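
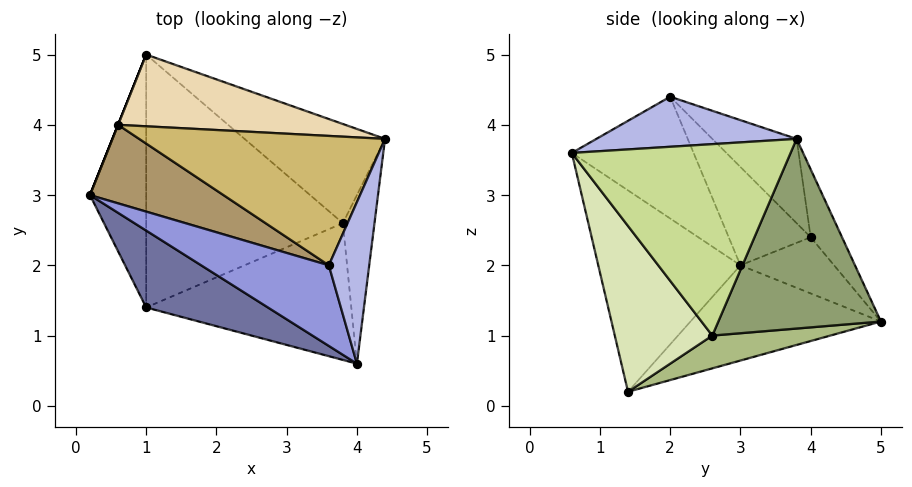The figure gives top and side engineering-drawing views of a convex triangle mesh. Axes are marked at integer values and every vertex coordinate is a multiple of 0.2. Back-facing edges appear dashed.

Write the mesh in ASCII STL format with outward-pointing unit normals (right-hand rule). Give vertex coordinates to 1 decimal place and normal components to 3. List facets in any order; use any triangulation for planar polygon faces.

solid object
 facet normal -0.602 -0.711 0.364
  outer loop
   vertex 1.0 1.4 0.2
   vertex 4.0 0.6 3.6
   vertex 0.2 3.0 2.0
  endloop
 endfacet
 facet normal -0.853 0.140 -0.503
  outer loop
   vertex 1.0 5.0 1.2
   vertex 1.0 1.4 0.2
   vertex 0.2 3.0 2.0
  endloop
 endfacet
 facet normal -0.589 -0.521 0.617
  outer loop
   vertex 3.6 2.0 4.4
   vertex 0.2 3.0 2.0
   vertex 4.0 0.6 3.6
  endloop
 endfacet
 facet normal 0.771 -0.135 0.622
  outer loop
   vertex 3.6 2.0 4.4
   vertex 4.0 0.6 3.6
   vertex 4.4 3.8 3.8
  endloop
 endfacet
 facet normal 0.572 0.702 -0.424
  outer loop
   vertex 3.8 2.6 1.0
   vertex 1.0 5.0 1.2
   vertex 4.4 3.8 3.8
  endloop
 endfacet
 facet normal 0.159 0.264 -0.951
  outer loop
   vertex 3.8 2.6 1.0
   vertex 1.0 1.4 0.2
   vertex 1.0 5.0 1.2
  endloop
 endfacet
 facet normal 0.980 -0.112 -0.162
  outer loop
   vertex 3.8 2.6 1.0
   vertex 4.4 3.8 3.8
   vertex 4.0 0.6 3.6
  endloop
 endfacet
 facet normal 0.456 -0.688 -0.564
  outer loop
   vertex 3.8 2.6 1.0
   vertex 4.0 0.6 3.6
   vertex 1.0 1.4 0.2
  endloop
 endfacet
 facet normal -0.591 -0.084 0.802
  outer loop
   vertex 0.6 4.0 2.4
   vertex 0.2 3.0 2.0
   vertex 3.6 2.0 4.4
  endloop
 endfacet
 facet normal -0.295 0.418 0.860
  outer loop
   vertex 0.6 4.0 2.4
   vertex 3.6 2.0 4.4
   vertex 4.4 3.8 3.8
  endloop
 endfacet
 facet normal -0.928 0.371 0.000
  outer loop
   vertex 0.6 4.0 2.4
   vertex 1.0 5.0 1.2
   vertex 0.2 3.0 2.0
  endloop
 endfacet
 facet normal -0.178 0.784 0.594
  outer loop
   vertex 0.6 4.0 2.4
   vertex 4.4 3.8 3.8
   vertex 1.0 5.0 1.2
  endloop
 endfacet
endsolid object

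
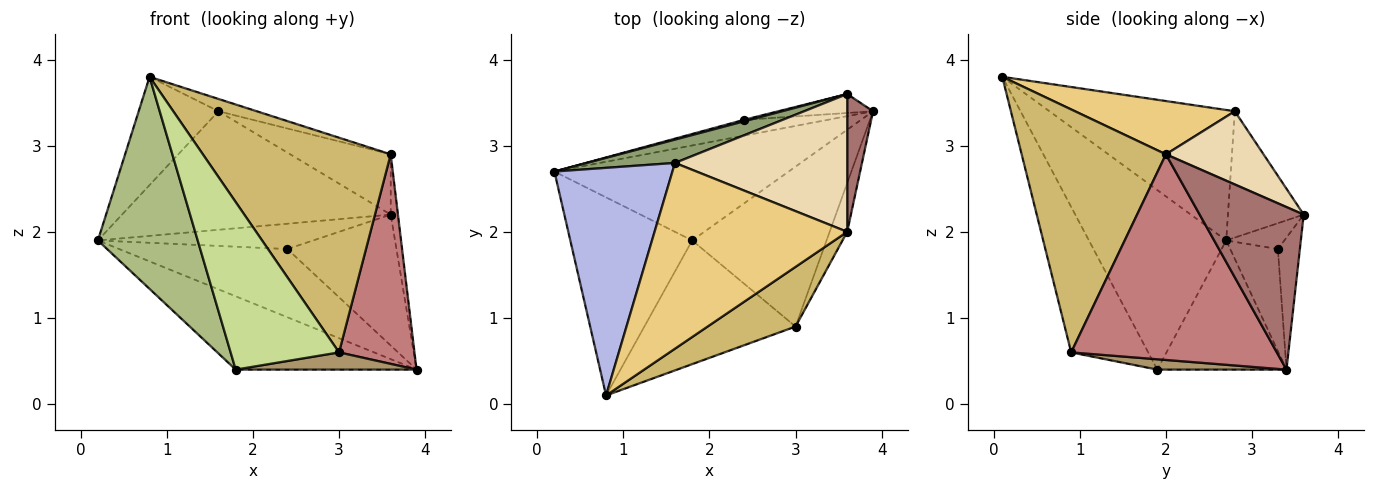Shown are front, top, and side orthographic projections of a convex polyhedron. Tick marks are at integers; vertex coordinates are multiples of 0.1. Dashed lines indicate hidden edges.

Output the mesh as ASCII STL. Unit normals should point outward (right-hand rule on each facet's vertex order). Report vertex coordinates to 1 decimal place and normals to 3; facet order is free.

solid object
 facet normal -0.266 0.939 -0.218
  outer loop
   vertex 2.4 3.3 1.8
   vertex 3.9 3.4 0.4
   vertex 0.2 2.7 1.9
  endloop
 endfacet
 facet normal -0.260 0.964 0.058
  outer loop
   vertex 2.4 3.3 1.8
   vertex 0.2 2.7 1.9
   vertex 3.6 3.6 2.2
  endloop
 endfacet
 facet normal -0.196 0.971 -0.140
  outer loop
   vertex 2.4 3.3 1.8
   vertex 3.6 3.6 2.2
   vertex 3.9 3.4 0.4
  endloop
 endfacet
 facet normal -0.706 0.304 0.639
  outer loop
   vertex 1.6 2.8 3.4
   vertex 0.2 2.7 1.9
   vertex 0.8 0.1 3.8
  endloop
 endfacet
 facet normal -0.267 0.946 0.186
  outer loop
   vertex 1.6 2.8 3.4
   vertex 3.6 3.6 2.2
   vertex 0.2 2.7 1.9
  endloop
 endfacet
 facet normal -0.709 -0.515 -0.481
  outer loop
   vertex 1.8 1.9 0.4
   vertex 0.8 0.1 3.8
   vertex 0.2 2.7 1.9
  endloop
 endfacet
 facet normal -0.496 -0.698 -0.516
  outer loop
   vertex 1.8 1.9 0.4
   vertex 3.0 0.9 0.6
   vertex 0.8 0.1 3.8
  endloop
 endfacet
 facet normal -0.400 0.560 -0.725
  outer loop
   vertex 1.8 1.9 0.4
   vertex 0.2 2.7 1.9
   vertex 3.9 3.4 0.4
  endloop
 endfacet
 facet normal 0.076 -0.107 -0.991
  outer loop
   vertex 1.8 1.9 0.4
   vertex 3.9 3.4 0.4
   vertex 3.0 0.9 0.6
  endloop
 endfacet
 facet normal 0.595 -0.775 0.215
  outer loop
   vertex 3.6 2.0 2.9
   vertex 0.8 0.1 3.8
   vertex 3.0 0.9 0.6
  endloop
 endfacet
 facet normal 0.266 0.064 0.962
  outer loop
   vertex 3.6 2.0 2.9
   vertex 1.6 2.8 3.4
   vertex 0.8 0.1 3.8
  endloop
 endfacet
 facet normal 0.363 0.374 0.854
  outer loop
   vertex 3.6 2.0 2.9
   vertex 3.6 3.6 2.2
   vertex 1.6 2.8 3.4
  endloop
 endfacet
 facet normal 0.985 0.069 0.157
  outer loop
   vertex 3.6 2.0 2.9
   vertex 3.9 3.4 0.4
   vertex 3.6 3.6 2.2
  endloop
 endfacet
 facet normal 0.936 -0.343 -0.080
  outer loop
   vertex 3.6 2.0 2.9
   vertex 3.0 0.9 0.6
   vertex 3.9 3.4 0.4
  endloop
 endfacet
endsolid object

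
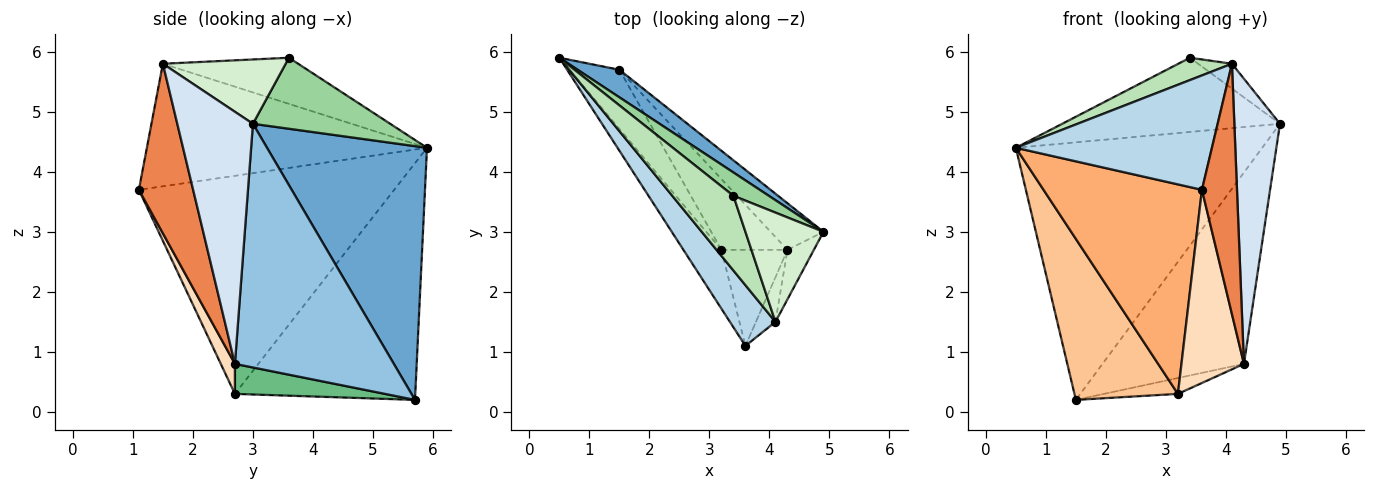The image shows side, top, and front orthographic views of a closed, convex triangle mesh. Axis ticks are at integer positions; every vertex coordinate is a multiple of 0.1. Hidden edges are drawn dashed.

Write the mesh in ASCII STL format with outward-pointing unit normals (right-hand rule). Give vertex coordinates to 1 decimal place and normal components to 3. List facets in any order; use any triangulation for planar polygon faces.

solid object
 facet normal 0.542 0.835 0.089
  outer loop
   vertex 1.5 5.7 0.2
   vertex 0.5 5.9 4.4
   vertex 4.9 3.0 4.8
  endloop
 endfacet
 facet normal 0.737 0.656 -0.160
  outer loop
   vertex 4.3 2.7 0.8
   vertex 1.5 5.7 0.2
   vertex 4.9 3.0 4.8
  endloop
 endfacet
 facet normal -0.784 -0.549 0.291
  outer loop
   vertex 4.1 1.5 5.8
   vertex 0.5 5.9 4.4
   vertex 3.6 1.1 3.7
  endloop
 endfacet
 facet normal 0.853 -0.514 -0.089
  outer loop
   vertex 4.1 1.5 5.8
   vertex 4.3 2.7 0.8
   vertex 4.9 3.0 4.8
  endloop
 endfacet
 facet normal 0.836 -0.540 -0.096
  outer loop
   vertex 4.1 1.5 5.8
   vertex 3.6 1.1 3.7
   vertex 4.3 2.7 0.8
  endloop
 endfacet
 facet normal -0.841 -0.522 -0.147
  outer loop
   vertex 3.2 2.7 0.3
   vertex 3.6 1.1 3.7
   vertex 0.5 5.9 4.4
  endloop
 endfacet
 facet normal -0.853 -0.490 -0.180
  outer loop
   vertex 3.2 2.7 0.3
   vertex 0.5 5.9 4.4
   vertex 1.5 5.7 0.2
  endloop
 endfacet
 facet normal 0.198 -0.878 -0.436
  outer loop
   vertex 3.2 2.7 0.3
   vertex 4.3 2.7 0.8
   vertex 3.6 1.1 3.7
  endloop
 endfacet
 facet normal 0.405 0.200 -0.892
  outer loop
   vertex 3.2 2.7 0.3
   vertex 1.5 5.7 0.2
   vertex 4.3 2.7 0.8
  endloop
 endfacet
 facet normal 0.515 0.817 0.257
  outer loop
   vertex 3.4 3.6 5.9
   vertex 4.9 3.0 4.8
   vertex 0.5 5.9 4.4
  endloop
 endfacet
 facet normal -0.586 -0.232 0.776
  outer loop
   vertex 3.4 3.6 5.9
   vertex 0.5 5.9 4.4
   vertex 4.1 1.5 5.8
  endloop
 endfacet
 facet normal 0.626 0.173 0.760
  outer loop
   vertex 3.4 3.6 5.9
   vertex 4.1 1.5 5.8
   vertex 4.9 3.0 4.8
  endloop
 endfacet
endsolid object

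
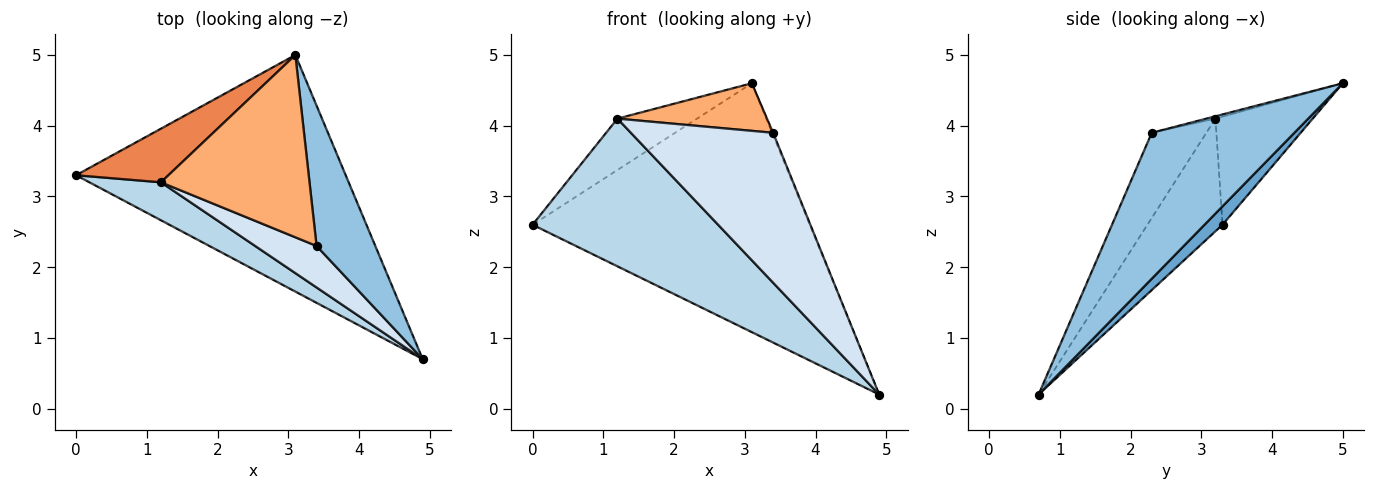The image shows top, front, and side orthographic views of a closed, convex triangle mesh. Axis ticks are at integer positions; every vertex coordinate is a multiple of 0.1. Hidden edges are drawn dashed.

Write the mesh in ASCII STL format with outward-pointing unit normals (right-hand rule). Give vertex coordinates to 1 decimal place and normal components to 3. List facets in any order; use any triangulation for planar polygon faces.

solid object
 facet normal 0.047 0.724 -0.688
  outer loop
   vertex 3.1 5.0 4.6
   vertex 4.9 0.7 0.2
   vertex 0.0 3.3 2.6
  endloop
 endfacet
 facet normal 0.928 0.006 0.373
  outer loop
   vertex 3.4 2.3 3.9
   vertex 4.9 0.7 0.2
   vertex 3.1 5.0 4.6
  endloop
 endfacet
 facet normal -0.365 -0.902 0.232
  outer loop
   vertex 1.2 3.2 4.1
   vertex 0.0 3.3 2.6
   vertex 4.9 0.7 0.2
  endloop
 endfacet
 facet normal -0.347 -0.904 0.250
  outer loop
   vertex 1.2 3.2 4.1
   vertex 4.9 0.7 0.2
   vertex 3.4 2.3 3.9
  endloop
 endfacet
 facet normal -0.646 0.528 0.552
  outer loop
   vertex 1.2 3.2 4.1
   vertex 3.1 5.0 4.6
   vertex 0.0 3.3 2.6
  endloop
 endfacet
 facet normal -0.015 -0.253 0.967
  outer loop
   vertex 1.2 3.2 4.1
   vertex 3.4 2.3 3.9
   vertex 3.1 5.0 4.6
  endloop
 endfacet
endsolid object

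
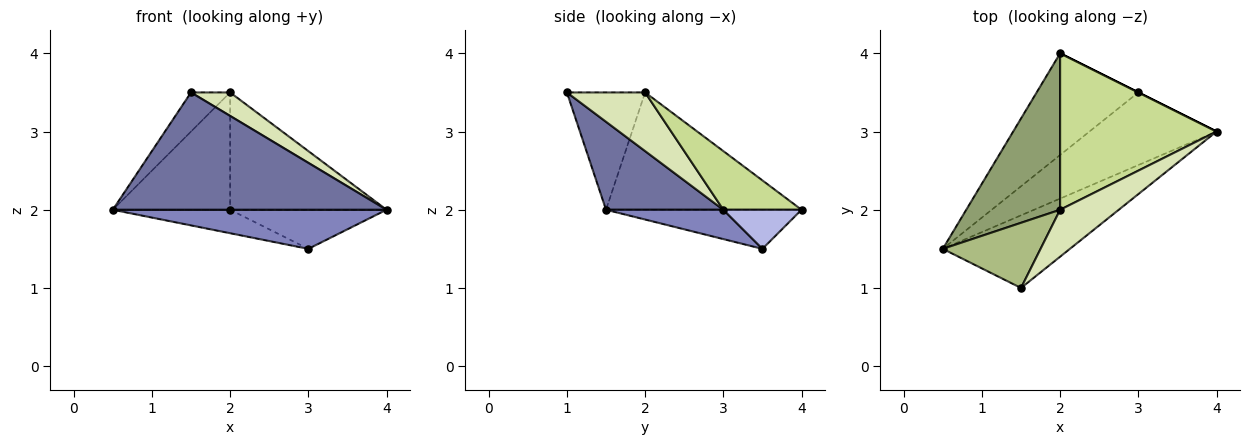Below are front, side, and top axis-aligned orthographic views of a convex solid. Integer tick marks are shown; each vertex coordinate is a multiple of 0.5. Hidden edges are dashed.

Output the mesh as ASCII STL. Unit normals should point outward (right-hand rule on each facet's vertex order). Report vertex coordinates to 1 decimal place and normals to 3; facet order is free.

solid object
 facet normal 0.342 -0.799 -0.495
  outer loop
   vertex 1.5 1.0 3.5
   vertex 0.5 1.5 2.0
   vertex 4.0 3.0 2.0
  endloop
 endfacet
 facet normal 0.199 -0.465 -0.863
  outer loop
   vertex 3.0 3.5 1.5
   vertex 4.0 3.0 2.0
   vertex 0.5 1.5 2.0
  endloop
 endfacet
 facet normal -0.351 0.211 -0.912
  outer loop
   vertex 3.0 3.5 1.5
   vertex 0.5 1.5 2.0
   vertex 2.0 4.0 2.0
  endloop
 endfacet
 facet normal 0.447 0.894 0.000
  outer loop
   vertex 3.0 3.5 1.5
   vertex 2.0 4.0 2.0
   vertex 4.0 3.0 2.0
  endloop
 endfacet
 facet normal -0.707 0.424 0.566
  outer loop
   vertex 2.0 2.0 3.5
   vertex 2.0 4.0 2.0
   vertex 0.5 1.5 2.0
  endloop
 endfacet
 facet normal -0.717 0.359 0.598
  outer loop
   vertex 2.0 2.0 3.5
   vertex 0.5 1.5 2.0
   vertex 1.5 1.0 3.5
  endloop
 endfacet
 facet normal 0.287 0.575 0.766
  outer loop
   vertex 2.0 2.0 3.5
   vertex 4.0 3.0 2.0
   vertex 2.0 4.0 2.0
  endloop
 endfacet
 facet normal 0.667 -0.333 0.667
  outer loop
   vertex 2.0 2.0 3.5
   vertex 1.5 1.0 3.5
   vertex 4.0 3.0 2.0
  endloop
 endfacet
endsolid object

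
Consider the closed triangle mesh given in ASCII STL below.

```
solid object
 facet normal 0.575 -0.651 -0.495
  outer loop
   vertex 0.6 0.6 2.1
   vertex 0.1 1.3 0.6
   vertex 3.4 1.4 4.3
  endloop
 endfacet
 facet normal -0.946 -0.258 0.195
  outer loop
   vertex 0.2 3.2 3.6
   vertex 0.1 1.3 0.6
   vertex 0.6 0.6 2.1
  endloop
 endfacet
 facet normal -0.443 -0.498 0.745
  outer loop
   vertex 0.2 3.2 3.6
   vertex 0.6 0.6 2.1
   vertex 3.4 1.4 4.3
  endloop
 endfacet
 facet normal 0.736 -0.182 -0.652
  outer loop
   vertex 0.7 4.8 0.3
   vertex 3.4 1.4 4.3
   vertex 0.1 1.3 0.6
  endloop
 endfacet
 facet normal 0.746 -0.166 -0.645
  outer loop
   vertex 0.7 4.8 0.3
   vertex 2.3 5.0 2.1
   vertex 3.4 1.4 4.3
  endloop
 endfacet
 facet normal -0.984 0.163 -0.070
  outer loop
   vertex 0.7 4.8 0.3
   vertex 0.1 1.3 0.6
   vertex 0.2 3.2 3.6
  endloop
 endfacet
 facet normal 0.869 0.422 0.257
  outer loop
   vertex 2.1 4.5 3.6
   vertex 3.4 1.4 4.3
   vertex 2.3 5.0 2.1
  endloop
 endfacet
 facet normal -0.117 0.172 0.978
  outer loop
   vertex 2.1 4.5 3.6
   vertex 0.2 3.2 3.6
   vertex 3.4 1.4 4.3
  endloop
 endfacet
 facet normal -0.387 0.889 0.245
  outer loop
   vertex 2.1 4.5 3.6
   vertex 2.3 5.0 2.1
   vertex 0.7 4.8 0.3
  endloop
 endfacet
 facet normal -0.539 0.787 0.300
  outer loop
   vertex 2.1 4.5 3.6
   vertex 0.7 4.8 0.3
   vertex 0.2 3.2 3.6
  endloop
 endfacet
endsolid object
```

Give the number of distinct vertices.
7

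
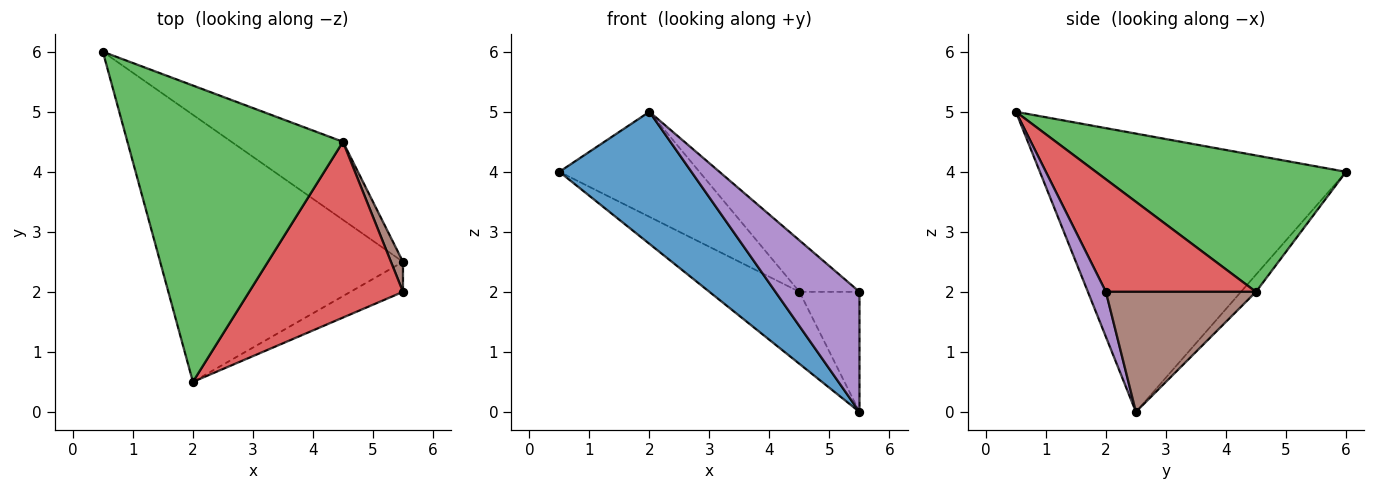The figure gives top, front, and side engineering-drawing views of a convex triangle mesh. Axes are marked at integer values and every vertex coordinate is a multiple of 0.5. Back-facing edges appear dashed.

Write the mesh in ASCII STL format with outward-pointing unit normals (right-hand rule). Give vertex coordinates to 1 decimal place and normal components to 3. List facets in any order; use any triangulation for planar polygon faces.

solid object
 facet normal -0.717 -0.309 -0.625
  outer loop
   vertex 2.0 0.5 5.0
   vertex 0.5 6.0 4.0
   vertex 5.5 2.5 0.0
  endloop
 endfacet
 facet normal -0.112 0.674 -0.730
  outer loop
   vertex 4.5 4.5 2.0
   vertex 5.5 2.5 0.0
   vertex 0.5 6.0 4.0
  endloop
 endfacet
 facet normal 0.512 0.287 0.809
  outer loop
   vertex 4.5 4.5 2.0
   vertex 0.5 6.0 4.0
   vertex 2.0 0.5 5.0
  endloop
 endfacet
 facet normal 0.575 0.230 0.785
  outer loop
   vertex 5.5 2.0 2.0
   vertex 4.5 4.5 2.0
   vertex 2.0 0.5 5.0
  endloop
 endfacet
 facet normal 0.204 -0.950 -0.237
  outer loop
   vertex 5.5 2.0 2.0
   vertex 2.0 0.5 5.0
   vertex 5.5 2.5 0.0
  endloop
 endfacet
 facet normal 0.925 0.370 0.092
  outer loop
   vertex 5.5 2.0 2.0
   vertex 5.5 2.5 0.0
   vertex 4.5 4.5 2.0
  endloop
 endfacet
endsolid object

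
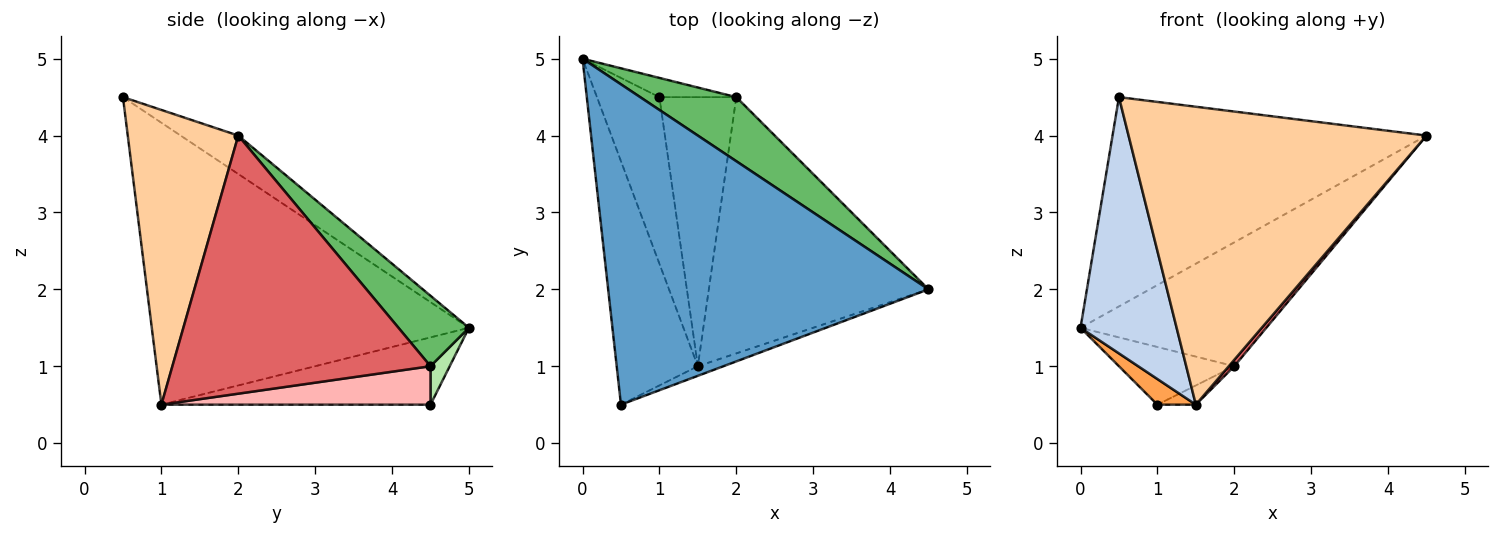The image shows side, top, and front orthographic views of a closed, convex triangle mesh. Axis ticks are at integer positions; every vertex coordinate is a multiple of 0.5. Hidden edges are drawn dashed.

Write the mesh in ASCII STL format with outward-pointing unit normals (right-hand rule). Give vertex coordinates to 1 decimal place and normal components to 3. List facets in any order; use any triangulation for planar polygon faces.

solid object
 facet normal -0.100 0.544 0.833
  outer loop
   vertex 0.5 0.5 4.5
   vertex 4.5 2.0 4.0
   vertex 0.0 5.0 1.5
  endloop
 endfacet
 facet normal -0.923 -0.280 -0.266
  outer loop
   vertex 1.5 1.0 0.5
   vertex 0.5 0.5 4.5
   vertex 0.0 5.0 1.5
  endloop
 endfacet
 facet normal -0.729 -0.104 -0.677
  outer loop
   vertex 1.5 1.0 0.5
   vertex 0.0 5.0 1.5
   vertex 1.0 4.5 0.5
  endloop
 endfacet
 facet normal 0.348 -0.937 -0.030
  outer loop
   vertex 1.5 1.0 0.5
   vertex 4.5 2.0 4.0
   vertex 0.5 0.5 4.5
  endloop
 endfacet
 facet normal 0.319 0.842 0.435
  outer loop
   vertex 2.0 4.5 1.0
   vertex 0.0 5.0 1.5
   vertex 4.5 2.0 4.0
  endloop
 endfacet
 facet normal 0.156 0.937 -0.312
  outer loop
   vertex 2.0 4.5 1.0
   vertex 1.0 4.5 0.5
   vertex 0.0 5.0 1.5
  endloop
 endfacet
 facet normal 0.761 -0.016 -0.648
  outer loop
   vertex 2.0 4.5 1.0
   vertex 4.5 2.0 4.0
   vertex 1.5 1.0 0.5
  endloop
 endfacet
 facet normal 0.446 0.064 -0.893
  outer loop
   vertex 2.0 4.5 1.0
   vertex 1.5 1.0 0.5
   vertex 1.0 4.5 0.5
  endloop
 endfacet
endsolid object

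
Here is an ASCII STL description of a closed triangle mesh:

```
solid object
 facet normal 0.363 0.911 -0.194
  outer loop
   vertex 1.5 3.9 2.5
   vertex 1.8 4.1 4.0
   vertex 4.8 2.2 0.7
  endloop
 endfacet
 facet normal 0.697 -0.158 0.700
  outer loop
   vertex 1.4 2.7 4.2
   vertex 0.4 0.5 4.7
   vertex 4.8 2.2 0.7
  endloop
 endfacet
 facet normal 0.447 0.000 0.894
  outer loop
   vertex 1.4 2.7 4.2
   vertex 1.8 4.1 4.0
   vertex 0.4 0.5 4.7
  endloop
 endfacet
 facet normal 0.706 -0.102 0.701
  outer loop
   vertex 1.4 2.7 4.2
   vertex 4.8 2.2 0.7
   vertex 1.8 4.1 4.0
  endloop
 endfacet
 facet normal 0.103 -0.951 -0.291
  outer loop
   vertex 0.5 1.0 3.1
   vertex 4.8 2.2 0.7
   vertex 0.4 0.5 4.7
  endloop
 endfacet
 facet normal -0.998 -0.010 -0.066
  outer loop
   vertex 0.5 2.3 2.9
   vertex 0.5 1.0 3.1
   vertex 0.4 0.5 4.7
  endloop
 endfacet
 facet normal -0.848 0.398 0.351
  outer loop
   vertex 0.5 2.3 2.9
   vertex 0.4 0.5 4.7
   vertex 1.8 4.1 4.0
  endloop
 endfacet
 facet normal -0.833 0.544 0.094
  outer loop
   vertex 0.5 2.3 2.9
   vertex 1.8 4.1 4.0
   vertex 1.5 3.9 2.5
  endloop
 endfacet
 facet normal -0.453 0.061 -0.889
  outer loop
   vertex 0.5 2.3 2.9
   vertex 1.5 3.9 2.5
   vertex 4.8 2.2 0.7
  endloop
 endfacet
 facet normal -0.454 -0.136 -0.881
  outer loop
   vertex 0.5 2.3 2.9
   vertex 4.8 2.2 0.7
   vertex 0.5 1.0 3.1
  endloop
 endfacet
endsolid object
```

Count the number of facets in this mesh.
10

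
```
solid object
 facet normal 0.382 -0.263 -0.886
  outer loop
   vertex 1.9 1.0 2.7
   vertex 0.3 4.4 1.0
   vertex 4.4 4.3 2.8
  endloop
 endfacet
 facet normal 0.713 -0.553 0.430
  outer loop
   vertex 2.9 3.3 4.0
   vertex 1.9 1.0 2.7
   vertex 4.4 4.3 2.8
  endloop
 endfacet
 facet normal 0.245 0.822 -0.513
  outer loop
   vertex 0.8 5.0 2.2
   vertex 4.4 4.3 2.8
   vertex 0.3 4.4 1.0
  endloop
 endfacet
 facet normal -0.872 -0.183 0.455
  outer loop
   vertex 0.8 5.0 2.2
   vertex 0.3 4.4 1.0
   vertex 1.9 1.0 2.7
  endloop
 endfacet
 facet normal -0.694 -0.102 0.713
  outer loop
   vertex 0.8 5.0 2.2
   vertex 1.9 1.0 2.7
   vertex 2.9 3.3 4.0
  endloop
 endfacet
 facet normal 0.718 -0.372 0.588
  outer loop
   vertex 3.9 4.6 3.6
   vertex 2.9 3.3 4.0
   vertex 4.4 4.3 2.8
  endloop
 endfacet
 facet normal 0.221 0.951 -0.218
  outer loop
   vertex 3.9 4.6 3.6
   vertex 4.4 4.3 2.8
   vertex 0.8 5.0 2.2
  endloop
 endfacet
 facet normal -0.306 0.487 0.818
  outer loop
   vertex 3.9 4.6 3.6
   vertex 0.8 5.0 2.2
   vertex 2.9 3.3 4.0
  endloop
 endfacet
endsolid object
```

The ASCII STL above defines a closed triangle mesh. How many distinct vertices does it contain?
6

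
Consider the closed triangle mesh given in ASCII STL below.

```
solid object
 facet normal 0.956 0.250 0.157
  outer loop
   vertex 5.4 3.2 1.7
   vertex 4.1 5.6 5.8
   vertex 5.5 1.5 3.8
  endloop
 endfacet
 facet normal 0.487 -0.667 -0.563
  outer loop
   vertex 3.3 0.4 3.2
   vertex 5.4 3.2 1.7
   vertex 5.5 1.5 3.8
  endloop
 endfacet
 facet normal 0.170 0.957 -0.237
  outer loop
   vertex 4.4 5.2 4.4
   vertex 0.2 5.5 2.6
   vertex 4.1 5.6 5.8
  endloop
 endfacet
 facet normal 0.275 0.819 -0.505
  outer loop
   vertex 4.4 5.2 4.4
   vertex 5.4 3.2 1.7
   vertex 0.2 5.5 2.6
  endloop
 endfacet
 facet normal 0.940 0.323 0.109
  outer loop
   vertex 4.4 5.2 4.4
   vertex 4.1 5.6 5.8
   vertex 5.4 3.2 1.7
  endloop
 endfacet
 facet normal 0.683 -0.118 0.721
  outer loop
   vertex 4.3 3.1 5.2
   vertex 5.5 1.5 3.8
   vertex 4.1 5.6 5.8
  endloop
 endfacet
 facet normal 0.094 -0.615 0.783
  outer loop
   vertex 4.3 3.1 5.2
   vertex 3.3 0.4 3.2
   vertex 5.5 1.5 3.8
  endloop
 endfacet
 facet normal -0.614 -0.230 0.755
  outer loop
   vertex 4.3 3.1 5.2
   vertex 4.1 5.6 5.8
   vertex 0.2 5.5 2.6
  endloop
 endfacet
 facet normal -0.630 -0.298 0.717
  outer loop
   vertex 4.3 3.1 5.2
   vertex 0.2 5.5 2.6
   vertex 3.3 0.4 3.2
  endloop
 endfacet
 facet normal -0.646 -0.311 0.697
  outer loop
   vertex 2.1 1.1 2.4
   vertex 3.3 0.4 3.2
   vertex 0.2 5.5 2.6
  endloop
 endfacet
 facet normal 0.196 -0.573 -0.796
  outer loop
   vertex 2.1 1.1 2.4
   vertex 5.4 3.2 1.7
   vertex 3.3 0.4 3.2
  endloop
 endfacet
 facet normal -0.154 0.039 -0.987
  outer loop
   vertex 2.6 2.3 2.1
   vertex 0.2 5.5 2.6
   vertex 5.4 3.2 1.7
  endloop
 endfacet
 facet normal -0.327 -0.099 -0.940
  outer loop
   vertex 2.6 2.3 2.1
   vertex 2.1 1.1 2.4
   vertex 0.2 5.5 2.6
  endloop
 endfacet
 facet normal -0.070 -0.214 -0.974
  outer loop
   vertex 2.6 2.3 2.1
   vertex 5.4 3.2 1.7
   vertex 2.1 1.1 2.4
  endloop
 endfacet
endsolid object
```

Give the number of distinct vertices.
9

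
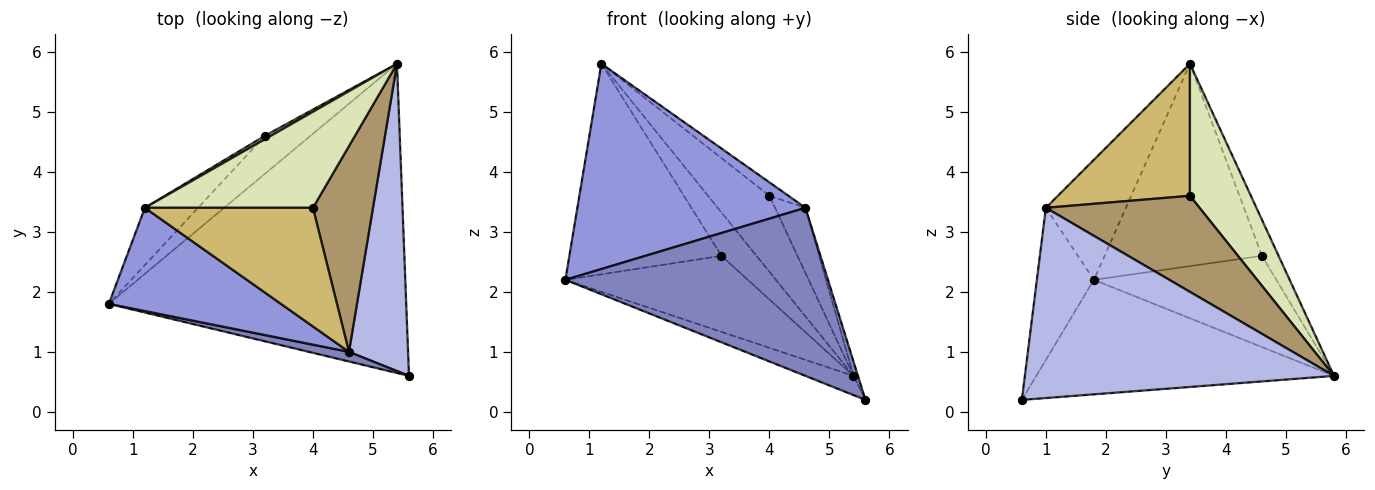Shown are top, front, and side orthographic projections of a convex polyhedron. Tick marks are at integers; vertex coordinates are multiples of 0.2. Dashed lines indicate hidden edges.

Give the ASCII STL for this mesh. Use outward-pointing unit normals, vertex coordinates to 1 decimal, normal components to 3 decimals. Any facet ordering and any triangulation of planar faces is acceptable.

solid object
 facet normal -0.359 0.058 -0.932
  outer loop
   vertex 5.4 5.8 0.6
   vertex 5.6 0.6 0.2
   vertex 0.6 1.8 2.2
  endloop
 endfacet
 facet normal -0.212 -0.976 0.056
  outer loop
   vertex 4.6 1.0 3.4
   vertex 0.6 1.8 2.2
   vertex 5.6 0.6 0.2
  endloop
 endfacet
 facet normal -0.299 -0.852 0.429
  outer loop
   vertex 4.6 1.0 3.4
   vertex 1.2 3.4 5.8
   vertex 0.6 1.8 2.2
  endloop
 endfacet
 facet normal 0.955 0.014 0.297
  outer loop
   vertex 4.6 1.0 3.4
   vertex 5.6 0.6 0.2
   vertex 5.4 5.8 0.6
  endloop
 endfacet
 facet normal -0.667 0.667 -0.333
  outer loop
   vertex 3.2 4.6 2.6
   vertex 5.4 5.8 0.6
   vertex 0.6 1.8 2.2
  endloop
 endfacet
 facet normal -0.707 0.683 -0.186
  outer loop
   vertex 3.2 4.6 2.6
   vertex 0.6 1.8 2.2
   vertex 1.2 3.4 5.8
  endloop
 endfacet
 facet normal -0.427 0.901 0.071
  outer loop
   vertex 3.2 4.6 2.6
   vertex 1.2 3.4 5.8
   vertex 5.4 5.8 0.6
  endloop
 endfacet
 facet normal 0.524 0.528 0.668
  outer loop
   vertex 4.0 3.4 3.6
   vertex 5.4 5.8 0.6
   vertex 1.2 3.4 5.8
  endloop
 endfacet
 facet normal 0.836 0.166 0.523
  outer loop
   vertex 4.0 3.4 3.6
   vertex 4.6 1.0 3.4
   vertex 5.4 5.8 0.6
  endloop
 endfacet
 facet normal 0.615 0.089 0.783
  outer loop
   vertex 4.0 3.4 3.6
   vertex 1.2 3.4 5.8
   vertex 4.6 1.0 3.4
  endloop
 endfacet
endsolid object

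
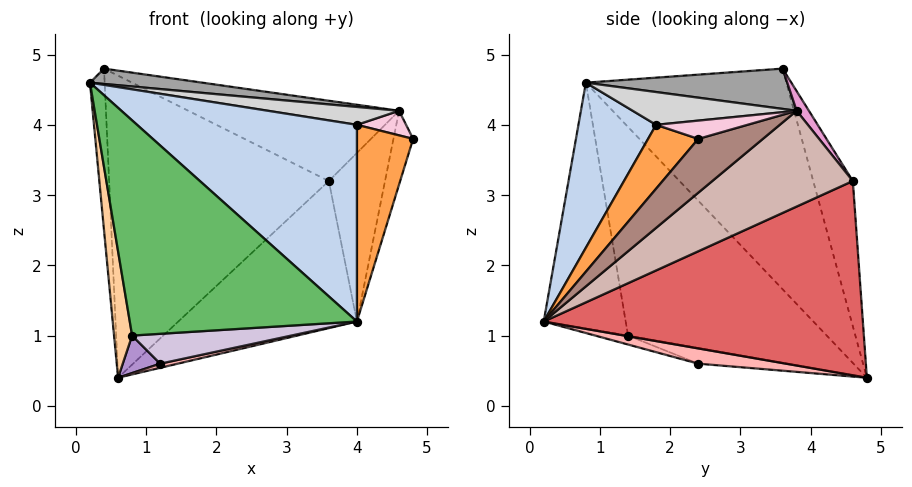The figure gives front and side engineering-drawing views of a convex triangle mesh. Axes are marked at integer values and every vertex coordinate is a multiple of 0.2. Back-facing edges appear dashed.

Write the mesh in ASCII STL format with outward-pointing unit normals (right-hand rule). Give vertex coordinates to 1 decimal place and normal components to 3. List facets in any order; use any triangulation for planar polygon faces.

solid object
 facet normal -0.997 0.073 -0.025
  outer loop
   vertex 0.4 3.6 4.8
   vertex 0.6 4.8 0.4
   vertex 0.2 0.8 4.6
  endloop
 endfacet
 facet normal 0.293 -0.830 0.474
  outer loop
   vertex 4.0 1.8 4.0
   vertex 0.2 0.8 4.6
   vertex 4.0 0.2 1.2
  endloop
 endfacet
 facet normal 0.613 -0.686 0.392
  outer loop
   vertex 4.0 1.8 4.0
   vertex 4.0 0.2 1.2
   vertex 4.8 2.4 3.8
  endloop
 endfacet
 facet normal -0.980 -0.089 -0.178
  outer loop
   vertex 0.8 1.4 1.0
   vertex 0.2 0.8 4.6
   vertex 0.6 4.8 0.4
  endloop
 endfacet
 facet normal -0.332 -0.920 -0.209
  outer loop
   vertex 0.8 1.4 1.0
   vertex 4.0 0.2 1.2
   vertex 0.2 0.8 4.6
  endloop
 endfacet
 facet normal -0.172 0.952 0.252
  outer loop
   vertex 3.6 4.6 3.2
   vertex 0.6 4.8 0.4
   vertex 0.4 3.6 4.8
  endloop
 endfacet
 facet normal 0.649 0.363 -0.669
  outer loop
   vertex 3.6 4.6 3.2
   vertex 4.0 0.2 1.2
   vertex 0.6 4.8 0.4
  endloop
 endfacet
 facet normal 0.182 -0.036 -0.983
  outer loop
   vertex 1.2 2.4 0.6
   vertex 0.6 4.8 0.4
   vertex 4.0 0.2 1.2
  endloop
 endfacet
 facet normal -0.431 -0.181 -0.884
  outer loop
   vertex 1.2 2.4 0.6
   vertex 0.8 1.4 1.0
   vertex 0.6 4.8 0.4
  endloop
 endfacet
 facet normal -0.071 -0.346 -0.936
  outer loop
   vertex 1.2 2.4 0.6
   vertex 4.0 0.2 1.2
   vertex 0.8 1.4 1.0
  endloop
 endfacet
 facet normal 0.842 0.256 -0.476
  outer loop
   vertex 4.6 3.8 4.2
   vertex 4.8 2.4 3.8
   vertex 4.0 0.2 1.2
  endloop
 endfacet
 facet normal 0.785 0.314 -0.534
  outer loop
   vertex 4.6 3.8 4.2
   vertex 4.0 0.2 1.2
   vertex 3.6 4.6 3.2
  endloop
 endfacet
 facet normal 0.047 0.802 0.595
  outer loop
   vertex 4.6 3.8 4.2
   vertex 3.6 4.6 3.2
   vertex 0.4 3.6 4.8
  endloop
 endfacet
 facet normal 0.379 -0.204 0.903
  outer loop
   vertex 4.6 3.8 4.2
   vertex 4.0 1.8 4.0
   vertex 4.8 2.4 3.8
  endloop
 endfacet
 facet normal 0.145 -0.081 0.986
  outer loop
   vertex 4.6 3.8 4.2
   vertex 0.4 3.6 4.8
   vertex 0.2 0.8 4.6
  endloop
 endfacet
 facet normal 0.194 -0.155 0.969
  outer loop
   vertex 4.6 3.8 4.2
   vertex 0.2 0.8 4.6
   vertex 4.0 1.8 4.0
  endloop
 endfacet
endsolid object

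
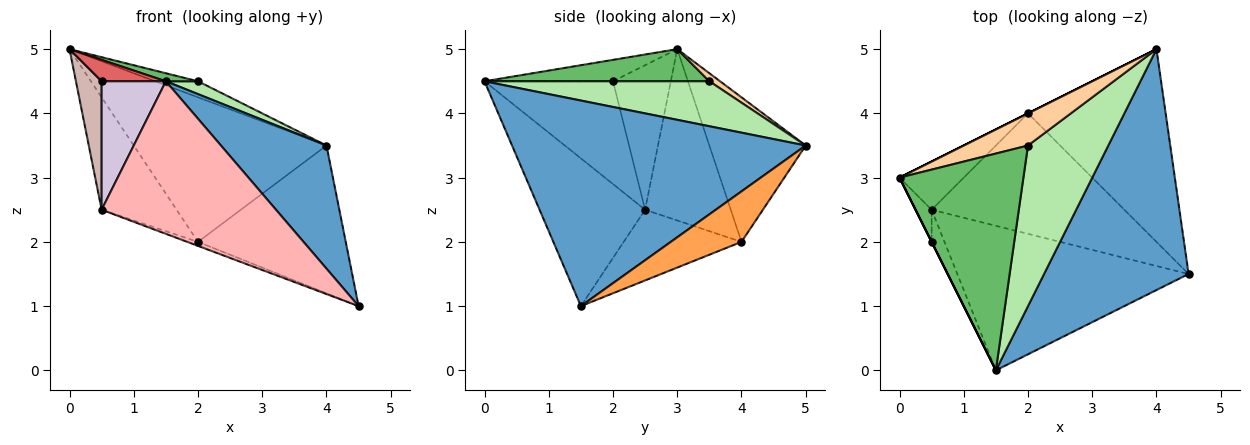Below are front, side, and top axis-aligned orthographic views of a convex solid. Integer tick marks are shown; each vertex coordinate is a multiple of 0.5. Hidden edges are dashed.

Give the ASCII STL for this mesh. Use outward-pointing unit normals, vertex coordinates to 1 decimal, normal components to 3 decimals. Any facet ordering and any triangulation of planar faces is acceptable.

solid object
 facet normal 0.785 -0.282 0.552
  outer loop
   vertex 1.5 0.0 4.5
   vertex 4.5 1.5 1.0
   vertex 4.0 5.0 3.5
  endloop
 endfacet
 facet normal -0.447 0.894 0.000
  outer loop
   vertex 2.0 4.0 2.0
   vertex 0.0 3.0 5.0
   vertex 4.0 5.0 3.5
  endloop
 endfacet
 facet normal 0.279 0.584 -0.762
  outer loop
   vertex 2.0 4.0 2.0
   vertex 4.0 5.0 3.5
   vertex 4.5 1.5 1.0
  endloop
 endfacet
 facet normal 0.111 0.444 0.889
  outer loop
   vertex 2.0 3.5 4.5
   vertex 4.0 5.0 3.5
   vertex 0.0 3.0 5.0
  endloop
 endfacet
 facet normal 0.251 -0.036 0.967
  outer loop
   vertex 2.0 3.5 4.5
   vertex 0.0 3.0 5.0
   vertex 1.5 0.0 4.5
  endloop
 endfacet
 facet normal 0.487 -0.070 0.870
  outer loop
   vertex 2.0 3.5 4.5
   vertex 1.5 0.0 4.5
   vertex 4.0 5.0 3.5
  endloop
 endfacet
 facet normal -0.894 -0.447 0.000
  outer loop
   vertex 0.5 2.0 4.5
   vertex 1.5 0.0 4.5
   vertex 0.0 3.0 5.0
  endloop
 endfacet
 facet normal -0.402 -0.665 -0.630
  outer loop
   vertex 0.5 2.5 2.5
   vertex 4.5 1.5 1.0
   vertex 1.5 0.0 4.5
  endloop
 endfacet
 facet normal -0.344 0.031 -0.938
  outer loop
   vertex 0.5 2.5 2.5
   vertex 2.0 4.0 2.0
   vertex 4.5 1.5 1.0
  endloop
 endfacet
 facet normal -0.889 -0.444 -0.111
  outer loop
   vertex 0.5 2.5 2.5
   vertex 1.5 0.0 4.5
   vertex 0.5 2.0 4.5
  endloop
 endfacet
 facet normal -0.724 0.634 -0.272
  outer loop
   vertex 0.5 2.5 2.5
   vertex 0.0 3.0 5.0
   vertex 2.0 4.0 2.0
  endloop
 endfacet
 facet normal -0.909 -0.404 -0.101
  outer loop
   vertex 0.5 2.5 2.5
   vertex 0.5 2.0 4.5
   vertex 0.0 3.0 5.0
  endloop
 endfacet
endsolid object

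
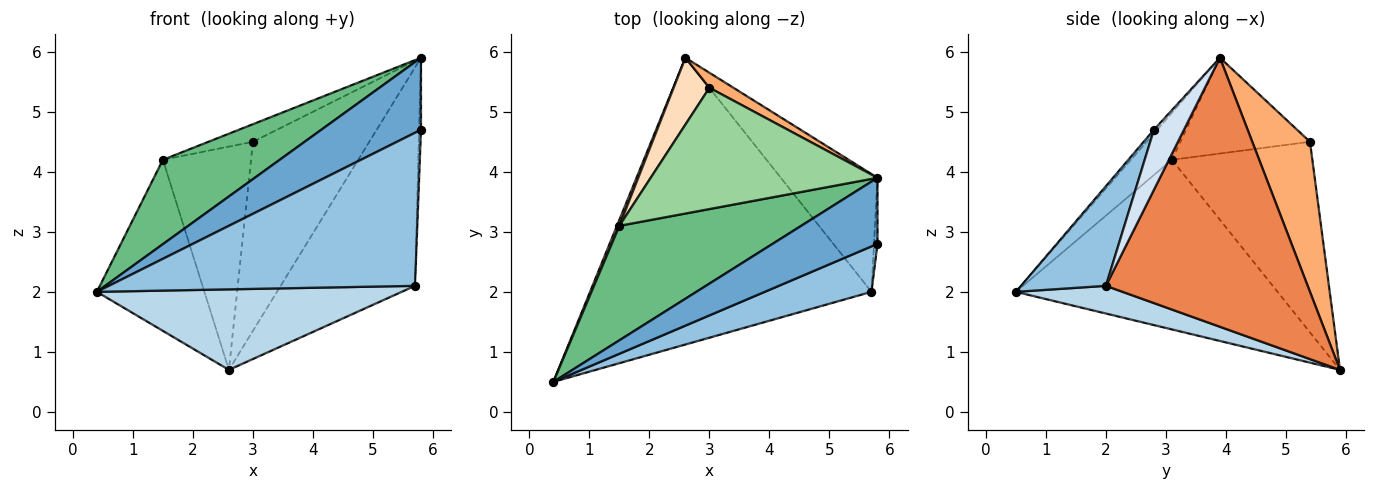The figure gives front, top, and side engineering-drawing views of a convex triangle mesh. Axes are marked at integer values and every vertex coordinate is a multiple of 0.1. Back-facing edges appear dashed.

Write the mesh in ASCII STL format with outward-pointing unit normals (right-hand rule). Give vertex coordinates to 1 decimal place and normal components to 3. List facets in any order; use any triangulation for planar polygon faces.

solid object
 facet normal -0.024 -0.737 0.676
  outer loop
   vertex 5.8 3.9 5.9
   vertex 0.4 0.5 2.0
   vertex 5.8 2.8 4.7
  endloop
 endfacet
 facet normal 0.257 -0.926 0.275
  outer loop
   vertex 5.7 2.0 2.1
   vertex 5.8 2.8 4.7
   vertex 0.4 0.5 2.0
  endloop
 endfacet
 facet normal 0.094 -0.269 -0.958
  outer loop
   vertex 5.7 2.0 2.1
   vertex 0.4 0.5 2.0
   vertex 2.6 5.9 0.7
  endloop
 endfacet
 facet normal 0.996 0.063 -0.058
  outer loop
   vertex 5.7 2.0 2.1
   vertex 5.8 3.9 5.9
   vertex 5.8 2.8 4.7
  endloop
 endfacet
 facet normal 0.797 0.531 -0.286
  outer loop
   vertex 5.7 2.0 2.1
   vertex 2.6 5.9 0.7
   vertex 5.8 3.9 5.9
  endloop
 endfacet
 facet normal 0.443 0.894 0.071
  outer loop
   vertex 3.0 5.4 4.5
   vertex 5.8 3.9 5.9
   vertex 2.6 5.9 0.7
  endloop
 endfacet
 facet normal -0.925 0.380 0.013
  outer loop
   vertex 1.5 3.1 4.2
   vertex 2.6 5.9 0.7
   vertex 0.4 0.5 2.0
  endloop
 endfacet
 facet normal -0.836 0.525 0.157
  outer loop
   vertex 1.5 3.1 4.2
   vertex 3.0 5.4 4.5
   vertex 2.6 5.9 0.7
  endloop
 endfacet
 facet normal -0.204 -0.581 0.788
  outer loop
   vertex 1.5 3.1 4.2
   vertex 0.4 0.5 2.0
   vertex 5.8 3.9 5.9
  endloop
 endfacet
 facet normal -0.386 0.132 0.913
  outer loop
   vertex 1.5 3.1 4.2
   vertex 5.8 3.9 5.9
   vertex 3.0 5.4 4.5
  endloop
 endfacet
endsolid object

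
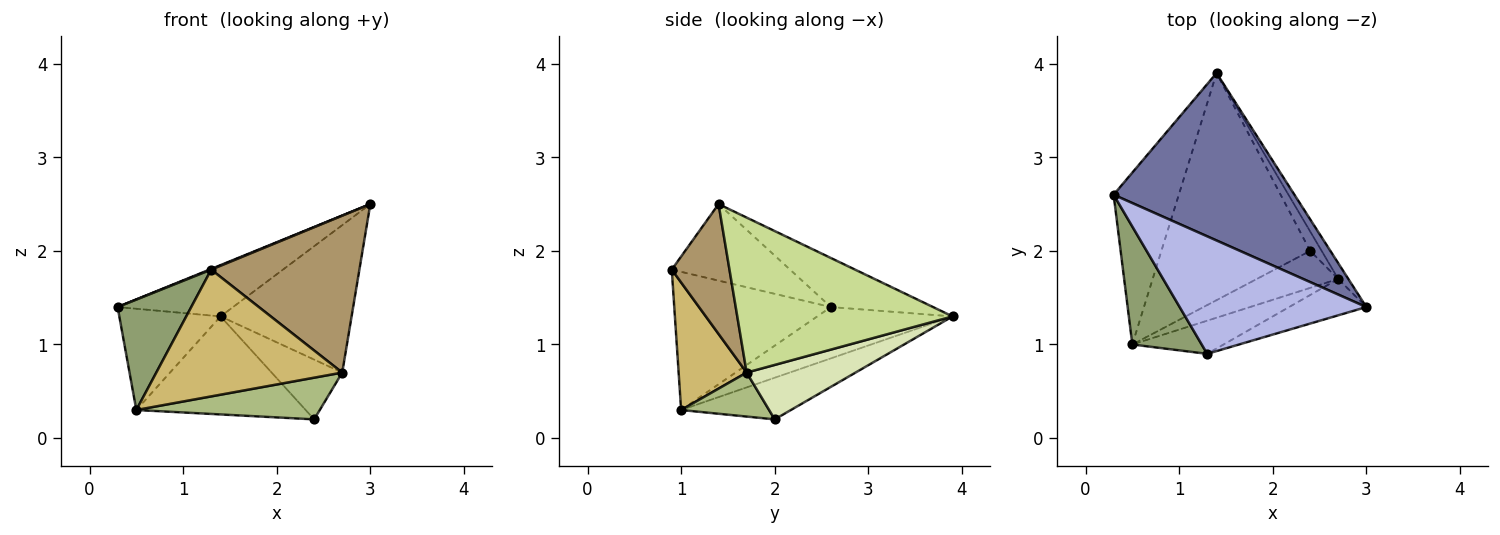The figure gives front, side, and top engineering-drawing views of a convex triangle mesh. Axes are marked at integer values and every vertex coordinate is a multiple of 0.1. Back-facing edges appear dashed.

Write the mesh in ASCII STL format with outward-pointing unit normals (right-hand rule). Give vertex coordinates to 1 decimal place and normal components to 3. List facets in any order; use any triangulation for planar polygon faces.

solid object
 facet normal -0.251 0.284 0.926
  outer loop
   vertex 1.4 3.9 1.3
   vertex 0.3 2.6 1.4
   vertex 3.0 1.4 2.5
  endloop
 endfacet
 facet normal -0.561 0.420 -0.713
  outer loop
   vertex 0.5 1.0 0.3
   vertex 0.3 2.6 1.4
   vertex 1.4 3.9 1.3
  endloop
 endfacet
 facet normal -0.249 0.384 -0.889
  outer loop
   vertex 0.5 1.0 0.3
   vertex 1.4 3.9 1.3
   vertex 2.4 2.0 0.2
  endloop
 endfacet
 facet normal -0.379 -0.005 0.925
  outer loop
   vertex 1.3 0.9 1.8
   vertex 3.0 1.4 2.5
   vertex 0.3 2.6 1.4
  endloop
 endfacet
 facet normal -0.824 -0.387 0.414
  outer loop
   vertex 1.3 0.9 1.8
   vertex 0.3 2.6 1.4
   vertex 0.5 1.0 0.3
  endloop
 endfacet
 facet normal 0.338 -0.704 -0.625
  outer loop
   vertex 2.7 1.7 0.7
   vertex 0.5 1.0 0.3
   vertex 2.4 2.0 0.2
  endloop
 endfacet
 facet normal 0.853 0.519 -0.056
  outer loop
   vertex 2.7 1.7 0.7
   vertex 1.4 3.9 1.3
   vertex 3.0 1.4 2.5
  endloop
 endfacet
 facet normal 0.826 0.536 -0.174
  outer loop
   vertex 2.7 1.7 0.7
   vertex 2.4 2.0 0.2
   vertex 1.4 3.9 1.3
  endloop
 endfacet
 facet normal 0.355 -0.911 -0.211
  outer loop
   vertex 2.7 1.7 0.7
   vertex 3.0 1.4 2.5
   vertex 1.3 0.9 1.8
  endloop
 endfacet
 facet normal 0.334 -0.912 -0.239
  outer loop
   vertex 2.7 1.7 0.7
   vertex 1.3 0.9 1.8
   vertex 0.5 1.0 0.3
  endloop
 endfacet
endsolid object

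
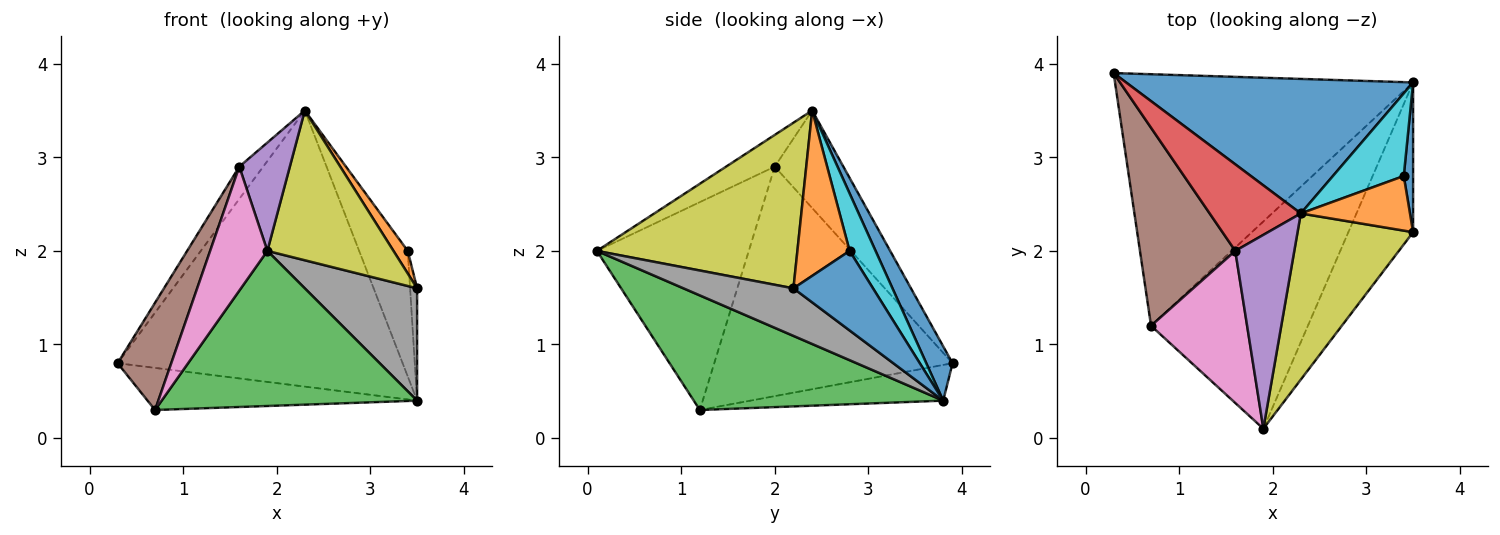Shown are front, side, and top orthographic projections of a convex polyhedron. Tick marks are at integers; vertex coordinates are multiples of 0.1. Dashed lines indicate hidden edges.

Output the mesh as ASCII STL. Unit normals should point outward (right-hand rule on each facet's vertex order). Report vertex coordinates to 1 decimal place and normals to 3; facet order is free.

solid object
 facet normal 0.083 0.896 0.437
  outer loop
   vertex 2.3 2.4 3.5
   vertex 3.5 3.8 0.4
   vertex 0.3 3.9 0.8
  endloop
 endfacet
 facet normal -0.117 0.164 -0.979
  outer loop
   vertex 0.7 1.2 0.3
   vertex 0.3 3.9 0.8
   vertex 3.5 3.8 0.4
  endloop
 endfacet
 facet normal 0.505 -0.517 -0.691
  outer loop
   vertex 0.7 1.2 0.3
   vertex 3.5 3.8 0.4
   vertex 1.9 0.1 2.0
  endloop
 endfacet
 facet normal -0.708 0.247 0.662
  outer loop
   vertex 1.6 2.0 2.9
   vertex 2.3 2.4 3.5
   vertex 0.3 3.9 0.8
  endloop
 endfacet
 facet normal -0.425 -0.441 0.790
  outer loop
   vertex 1.6 2.0 2.9
   vertex 1.9 0.1 2.0
   vertex 2.3 2.4 3.5
  endloop
 endfacet
 facet normal -0.904 -0.204 0.376
  outer loop
   vertex 1.6 2.0 2.9
   vertex 0.3 3.9 0.8
   vertex 0.7 1.2 0.3
  endloop
 endfacet
 facet normal -0.859 -0.324 0.397
  outer loop
   vertex 1.6 2.0 2.9
   vertex 0.7 1.2 0.3
   vertex 1.9 0.1 2.0
  endloop
 endfacet
 facet normal 0.507 -0.517 -0.690
  outer loop
   vertex 3.5 2.2 1.6
   vertex 1.9 0.1 2.0
   vertex 3.5 3.8 0.4
  endloop
 endfacet
 facet normal 0.729 -0.458 0.509
  outer loop
   vertex 3.5 2.2 1.6
   vertex 2.3 2.4 3.5
   vertex 1.9 0.1 2.0
  endloop
 endfacet
 facet normal 0.407 0.763 0.502
  outer loop
   vertex 3.4 2.8 2.0
   vertex 3.5 3.8 0.4
   vertex 2.3 2.4 3.5
  endloop
 endfacet
 facet normal 0.989 0.087 0.116
  outer loop
   vertex 3.4 2.8 2.0
   vertex 3.5 2.2 1.6
   vertex 3.5 3.8 0.4
  endloop
 endfacet
 facet normal 0.814 -0.223 0.537
  outer loop
   vertex 3.4 2.8 2.0
   vertex 2.3 2.4 3.5
   vertex 3.5 2.2 1.6
  endloop
 endfacet
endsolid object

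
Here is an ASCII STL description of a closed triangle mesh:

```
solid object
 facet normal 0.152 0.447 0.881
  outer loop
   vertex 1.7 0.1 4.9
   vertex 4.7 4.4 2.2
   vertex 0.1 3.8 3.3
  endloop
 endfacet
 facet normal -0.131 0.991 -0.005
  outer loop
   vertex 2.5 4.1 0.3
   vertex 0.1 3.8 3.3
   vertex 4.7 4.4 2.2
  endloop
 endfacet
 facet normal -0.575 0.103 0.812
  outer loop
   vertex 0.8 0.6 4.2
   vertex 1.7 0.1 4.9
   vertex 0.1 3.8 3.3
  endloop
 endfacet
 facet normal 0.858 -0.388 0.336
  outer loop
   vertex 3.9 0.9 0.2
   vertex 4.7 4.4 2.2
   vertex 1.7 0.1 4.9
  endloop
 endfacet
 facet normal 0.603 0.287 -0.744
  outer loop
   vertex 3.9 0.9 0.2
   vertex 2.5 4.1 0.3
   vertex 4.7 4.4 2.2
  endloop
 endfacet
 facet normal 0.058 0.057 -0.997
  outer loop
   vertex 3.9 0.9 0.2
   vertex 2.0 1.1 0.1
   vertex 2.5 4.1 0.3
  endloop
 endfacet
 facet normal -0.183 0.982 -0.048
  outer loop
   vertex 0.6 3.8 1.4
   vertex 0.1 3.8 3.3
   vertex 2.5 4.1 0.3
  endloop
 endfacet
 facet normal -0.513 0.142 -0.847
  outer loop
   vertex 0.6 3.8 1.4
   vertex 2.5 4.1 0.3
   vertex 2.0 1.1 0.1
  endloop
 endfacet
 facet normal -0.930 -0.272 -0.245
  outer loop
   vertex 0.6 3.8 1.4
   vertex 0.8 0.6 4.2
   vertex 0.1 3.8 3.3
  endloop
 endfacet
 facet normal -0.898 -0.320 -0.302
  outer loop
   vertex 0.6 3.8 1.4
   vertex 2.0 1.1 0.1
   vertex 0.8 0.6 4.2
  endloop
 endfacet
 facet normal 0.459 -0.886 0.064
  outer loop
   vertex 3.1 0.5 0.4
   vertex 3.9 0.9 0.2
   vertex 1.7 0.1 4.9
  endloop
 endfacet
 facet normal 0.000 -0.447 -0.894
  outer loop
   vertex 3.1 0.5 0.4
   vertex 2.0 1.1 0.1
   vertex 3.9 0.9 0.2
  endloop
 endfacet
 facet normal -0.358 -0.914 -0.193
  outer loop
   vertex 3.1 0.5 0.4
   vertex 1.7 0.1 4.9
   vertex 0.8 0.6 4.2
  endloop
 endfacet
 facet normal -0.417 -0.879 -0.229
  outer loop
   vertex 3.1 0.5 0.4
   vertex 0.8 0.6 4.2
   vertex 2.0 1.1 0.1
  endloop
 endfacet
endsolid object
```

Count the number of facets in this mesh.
14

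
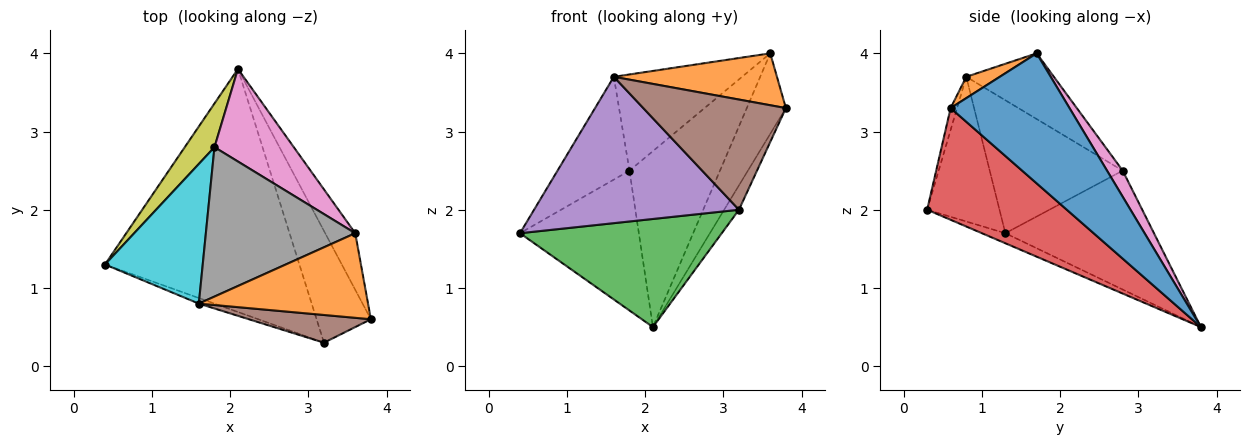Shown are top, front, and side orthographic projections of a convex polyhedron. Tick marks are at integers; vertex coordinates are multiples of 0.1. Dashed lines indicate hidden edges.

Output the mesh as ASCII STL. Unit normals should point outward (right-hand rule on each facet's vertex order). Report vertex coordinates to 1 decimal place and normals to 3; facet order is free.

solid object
 facet normal 0.928 0.305 -0.215
  outer loop
   vertex 3.6 1.7 4.0
   vertex 3.8 0.6 3.3
   vertex 2.1 3.8 0.5
  endloop
 endfacet
 facet normal 0.107 -0.520 0.848
  outer loop
   vertex 1.6 0.8 3.7
   vertex 3.8 0.6 3.3
   vertex 3.6 1.7 4.0
  endloop
 endfacet
 facet normal -0.047 -0.406 -0.913
  outer loop
   vertex 3.2 0.3 2.0
   vertex 0.4 1.3 1.7
   vertex 2.1 3.8 0.5
  endloop
 endfacet
 facet normal 0.895 0.095 -0.435
  outer loop
   vertex 3.2 0.3 2.0
   vertex 2.1 3.8 0.5
   vertex 3.8 0.6 3.3
  endloop
 endfacet
 facet normal -0.333 -0.942 -0.036
  outer loop
   vertex 3.2 0.3 2.0
   vertex 1.6 0.8 3.7
   vertex 0.4 1.3 1.7
  endloop
 endfacet
 facet normal -0.044 -0.969 0.244
  outer loop
   vertex 3.2 0.3 2.0
   vertex 3.8 0.6 3.3
   vertex 1.6 0.8 3.7
  endloop
 endfacet
 facet normal 0.151 0.875 0.460
  outer loop
   vertex 1.8 2.8 2.5
   vertex 3.6 1.7 4.0
   vertex 2.1 3.8 0.5
  endloop
 endfacet
 facet normal -0.347 0.508 0.789
  outer loop
   vertex 1.8 2.8 2.5
   vertex 1.6 0.8 3.7
   vertex 3.6 1.7 4.0
  endloop
 endfacet
 facet normal -0.766 0.613 0.192
  outer loop
   vertex 1.8 2.8 2.5
   vertex 2.1 3.8 0.5
   vertex 0.4 1.3 1.7
  endloop
 endfacet
 facet normal -0.739 0.400 0.543
  outer loop
   vertex 1.8 2.8 2.5
   vertex 0.4 1.3 1.7
   vertex 1.6 0.8 3.7
  endloop
 endfacet
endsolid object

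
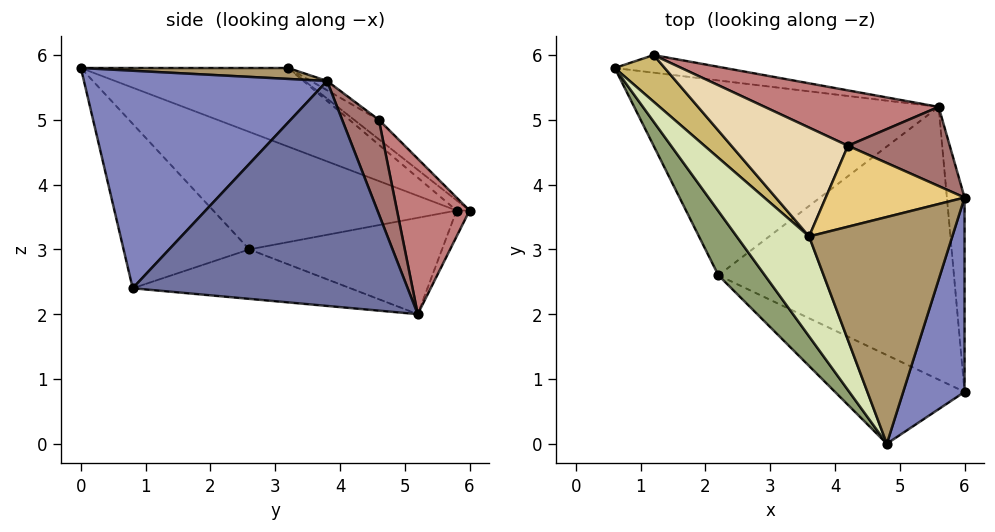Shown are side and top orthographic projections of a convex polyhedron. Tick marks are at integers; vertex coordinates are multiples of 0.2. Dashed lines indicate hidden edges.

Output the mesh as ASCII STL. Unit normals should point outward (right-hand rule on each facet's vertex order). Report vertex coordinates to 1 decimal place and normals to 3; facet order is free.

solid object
 facet normal 0.993 0.083 -0.078
  outer loop
   vertex 6.0 3.8 5.6
   vertex 6.0 0.8 2.4
   vertex 5.6 5.2 2.0
  endloop
 endfacet
 facet normal 0.924 -0.278 0.261
  outer loop
   vertex 6.0 3.8 5.6
   vertex 4.8 0.0 5.8
   vertex 6.0 0.8 2.4
  endloop
 endfacet
 facet normal -0.302 0.028 -0.953
  outer loop
   vertex 2.2 2.6 3.0
   vertex 0.6 5.8 3.6
   vertex 5.6 5.2 2.0
  endloop
 endfacet
 facet normal -0.204 -0.107 -0.973
  outer loop
   vertex 2.2 2.6 3.0
   vertex 5.6 5.2 2.0
   vertex 6.0 0.8 2.4
  endloop
 endfacet
 facet normal -0.820 -0.471 0.324
  outer loop
   vertex 2.2 2.6 3.0
   vertex 4.8 0.0 5.8
   vertex 0.6 5.8 3.6
  endloop
 endfacet
 facet normal -0.446 -0.824 -0.351
  outer loop
   vertex 2.2 2.6 3.0
   vertex 6.0 0.8 2.4
   vertex 4.8 0.0 5.8
  endloop
 endfacet
 facet normal -0.189 0.566 -0.802
  outer loop
   vertex 1.2 6.0 3.6
   vertex 5.6 5.2 2.0
   vertex 0.6 5.8 3.6
  endloop
 endfacet
 facet normal -0.709 -0.266 0.653
  outer loop
   vertex 3.6 3.2 5.8
   vertex 0.6 5.8 3.6
   vertex 4.8 0.0 5.8
  endloop
 endfacet
 facet normal 0.076 0.028 0.997
  outer loop
   vertex 3.6 3.2 5.8
   vertex 4.8 0.0 5.8
   vertex 6.0 3.8 5.6
  endloop
 endfacet
 facet normal -0.171 0.514 0.841
  outer loop
   vertex 3.6 3.2 5.8
   vertex 1.2 6.0 3.6
   vertex 0.6 5.8 3.6
  endloop
 endfacet
 facet normal -0.057 0.514 0.856
  outer loop
   vertex 4.2 4.6 5.0
   vertex 3.6 3.2 5.8
   vertex 6.0 3.8 5.6
  endloop
 endfacet
 facet normal -0.139 0.536 0.833
  outer loop
   vertex 4.2 4.6 5.0
   vertex 1.2 6.0 3.6
   vertex 3.6 3.2 5.8
  endloop
 endfacet
 facet normal 0.295 0.901 0.318
  outer loop
   vertex 4.2 4.6 5.0
   vertex 6.0 3.8 5.6
   vertex 5.6 5.2 2.0
  endloop
 endfacet
 facet normal 0.279 0.908 0.312
  outer loop
   vertex 4.2 4.6 5.0
   vertex 5.6 5.2 2.0
   vertex 1.2 6.0 3.6
  endloop
 endfacet
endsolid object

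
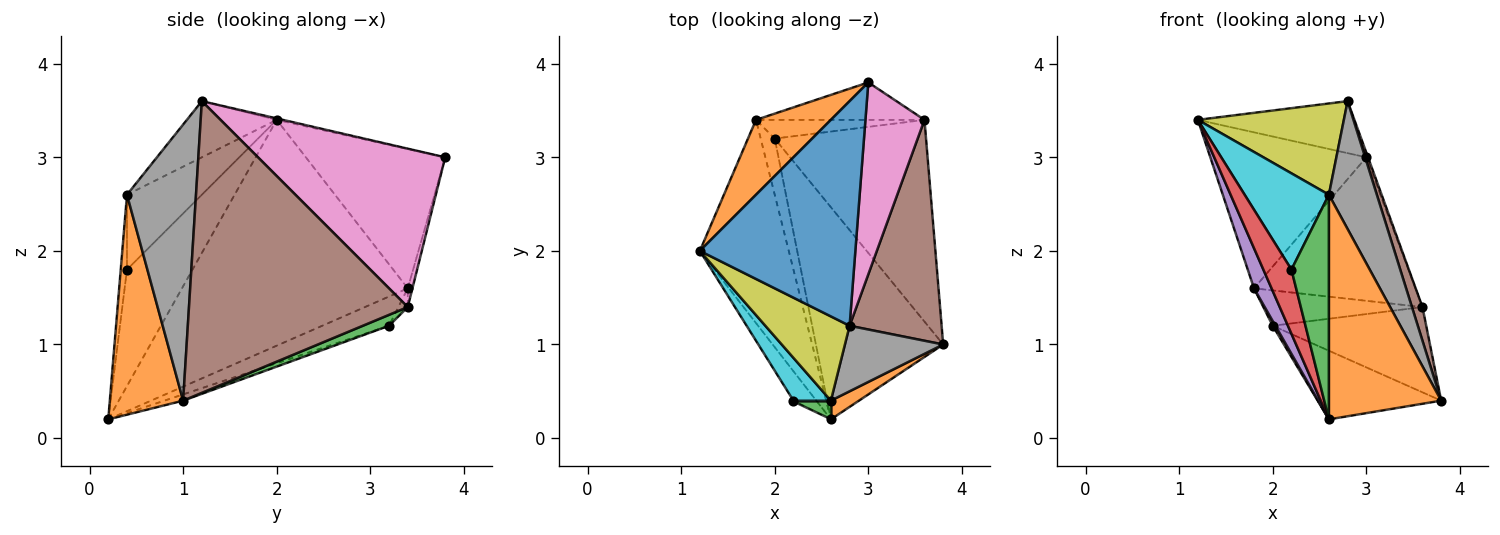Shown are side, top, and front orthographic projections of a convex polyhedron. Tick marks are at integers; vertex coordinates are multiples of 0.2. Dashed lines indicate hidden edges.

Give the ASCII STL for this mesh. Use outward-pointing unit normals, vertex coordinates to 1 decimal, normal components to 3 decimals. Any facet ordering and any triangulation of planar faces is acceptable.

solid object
 facet normal -0.009 0.226 0.974
  outer loop
   vertex 2.8 1.2 3.6
   vertex 3.0 3.8 3.0
   vertex 1.2 2.0 3.4
  endloop
 endfacet
 facet normal -0.627 0.702 0.337
  outer loop
   vertex 1.8 3.4 1.6
   vertex 1.2 2.0 3.4
   vertex 3.0 3.8 3.0
  endloop
 endfacet
 facet normal 0.066 0.388 -0.919
  outer loop
   vertex 3.6 3.4 1.4
   vertex 3.8 1.0 0.4
   vertex 2.0 3.2 1.2
  endloop
 endfacet
 facet normal -0.028 0.967 -0.252
  outer loop
   vertex 3.6 3.4 1.4
   vertex 1.8 3.4 1.6
   vertex 3.0 3.8 3.0
  endloop
 endfacet
 facet normal -0.052 0.883 -0.467
  outer loop
   vertex 3.6 3.4 1.4
   vertex 2.0 3.2 1.2
   vertex 1.8 3.4 1.6
  endloop
 endfacet
 facet normal 0.953 -0.046 0.301
  outer loop
   vertex 3.6 3.4 1.4
   vertex 2.8 1.2 3.6
   vertex 3.8 1.0 0.4
  endloop
 endfacet
 facet normal 0.937 0.009 0.349
  outer loop
   vertex 3.6 3.4 1.4
   vertex 3.0 3.8 3.0
   vertex 2.8 1.2 3.6
  endloop
 endfacet
 facet normal 0.788 -0.548 0.281
  outer loop
   vertex 2.6 0.4 2.6
   vertex 3.8 1.0 0.4
   vertex 2.8 1.2 3.6
  endloop
 endfacet
 facet normal -0.412 -0.670 0.618
  outer loop
   vertex 2.6 0.4 2.6
   vertex 2.8 1.2 3.6
   vertex 1.2 2.0 3.4
  endloop
 endfacet
 facet normal -0.630 -0.709 0.315
  outer loop
   vertex 2.6 0.4 2.6
   vertex 1.2 2.0 3.4
   vertex 2.2 0.4 1.8
  endloop
 endfacet
 facet normal -0.047 0.307 -0.950
  outer loop
   vertex 2.6 0.2 0.2
   vertex 2.0 3.2 1.2
   vertex 3.8 1.0 0.4
  endloop
 endfacet
 facet normal 0.545 -0.835 0.070
  outer loop
   vertex 2.6 0.2 0.2
   vertex 3.8 1.0 0.4
   vertex 2.6 0.4 2.6
  endloop
 endfacet
 facet normal -0.164 -0.983 0.082
  outer loop
   vertex 2.6 0.2 0.2
   vertex 2.6 0.4 2.6
   vertex 2.2 0.4 1.8
  endloop
 endfacet
 facet normal -0.905 -0.388 -0.178
  outer loop
   vertex 2.6 0.2 0.2
   vertex 2.2 0.4 1.8
   vertex 1.2 2.0 3.4
  endloop
 endfacet
 facet normal -0.928 -0.072 -0.365
  outer loop
   vertex 2.6 0.2 0.2
   vertex 1.2 2.0 3.4
   vertex 1.8 3.4 1.6
  endloop
 endfacet
 facet normal -0.901 -0.036 -0.432
  outer loop
   vertex 2.6 0.2 0.2
   vertex 1.8 3.4 1.6
   vertex 2.0 3.2 1.2
  endloop
 endfacet
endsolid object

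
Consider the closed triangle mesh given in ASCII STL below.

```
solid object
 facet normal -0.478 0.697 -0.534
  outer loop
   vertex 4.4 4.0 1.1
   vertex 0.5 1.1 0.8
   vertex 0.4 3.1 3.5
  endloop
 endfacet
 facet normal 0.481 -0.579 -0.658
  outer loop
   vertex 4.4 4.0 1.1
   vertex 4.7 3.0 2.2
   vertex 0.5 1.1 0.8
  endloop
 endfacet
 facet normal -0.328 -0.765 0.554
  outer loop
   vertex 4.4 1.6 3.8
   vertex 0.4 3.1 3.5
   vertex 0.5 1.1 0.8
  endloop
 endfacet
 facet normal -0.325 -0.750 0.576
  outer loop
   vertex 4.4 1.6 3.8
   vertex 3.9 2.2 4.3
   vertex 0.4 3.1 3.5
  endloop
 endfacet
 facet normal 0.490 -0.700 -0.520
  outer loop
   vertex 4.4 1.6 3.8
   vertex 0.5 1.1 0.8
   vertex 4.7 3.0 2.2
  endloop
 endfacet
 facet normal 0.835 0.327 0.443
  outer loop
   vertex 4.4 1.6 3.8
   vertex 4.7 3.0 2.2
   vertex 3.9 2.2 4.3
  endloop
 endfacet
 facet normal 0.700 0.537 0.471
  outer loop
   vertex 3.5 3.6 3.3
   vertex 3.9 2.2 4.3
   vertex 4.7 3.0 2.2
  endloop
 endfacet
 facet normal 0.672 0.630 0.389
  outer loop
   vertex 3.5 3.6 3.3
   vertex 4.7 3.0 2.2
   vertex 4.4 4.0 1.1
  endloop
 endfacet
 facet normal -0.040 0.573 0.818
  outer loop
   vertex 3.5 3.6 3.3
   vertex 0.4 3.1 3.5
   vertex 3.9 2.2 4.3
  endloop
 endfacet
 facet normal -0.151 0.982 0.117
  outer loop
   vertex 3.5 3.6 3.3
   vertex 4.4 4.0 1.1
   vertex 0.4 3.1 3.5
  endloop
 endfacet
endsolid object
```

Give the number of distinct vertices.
7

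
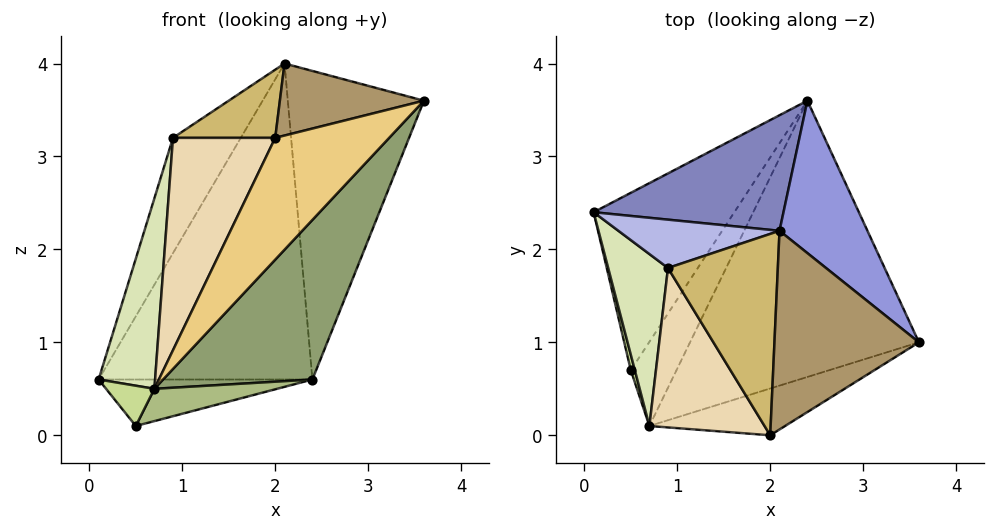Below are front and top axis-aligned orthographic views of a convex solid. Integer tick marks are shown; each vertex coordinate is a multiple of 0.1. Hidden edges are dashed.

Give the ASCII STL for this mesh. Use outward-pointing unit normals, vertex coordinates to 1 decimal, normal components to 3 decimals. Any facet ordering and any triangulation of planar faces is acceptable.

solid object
 facet normal -0.131 0.251 -0.959
  outer loop
   vertex 0.5 0.7 0.1
   vertex 0.1 2.4 0.6
   vertex 2.4 3.6 0.6
  endloop
 endfacet
 facet normal -0.440 0.843 0.308
  outer loop
   vertex 2.1 2.2 4.0
   vertex 2.4 3.6 0.6
   vertex 0.1 2.4 0.6
  endloop
 endfacet
 facet normal 0.641 0.688 0.340
  outer loop
   vertex 2.1 2.2 4.0
   vertex 3.6 1.0 3.6
   vertex 2.4 3.6 0.6
  endloop
 endfacet
 facet normal -0.492 0.803 0.337
  outer loop
   vertex 0.9 1.8 3.2
   vertex 2.1 2.2 4.0
   vertex 0.1 2.4 0.6
  endloop
 endfacet
 facet normal 0.734 -0.340 -0.588
  outer loop
   vertex 0.7 0.1 0.5
   vertex 2.4 3.6 0.6
   vertex 3.6 1.0 3.6
  endloop
 endfacet
 facet normal 0.621 -0.281 -0.732
  outer loop
   vertex 0.7 0.1 0.5
   vertex 0.5 0.7 0.1
   vertex 2.4 3.6 0.6
  endloop
 endfacet
 facet normal -0.962 -0.255 0.098
  outer loop
   vertex 0.7 0.1 0.5
   vertex 0.1 2.4 0.6
   vertex 0.5 0.7 0.1
  endloop
 endfacet
 facet normal -0.939 -0.255 0.230
  outer loop
   vertex 0.7 0.1 0.5
   vertex 0.9 1.8 3.2
   vertex 0.1 2.4 0.6
  endloop
 endfacet
 facet normal -0.022 -0.341 0.940
  outer loop
   vertex 2.0 0.0 3.2
   vertex 3.6 1.0 3.6
   vertex 2.1 2.2 4.0
  endloop
 endfacet
 facet normal -0.465 -0.284 0.839
  outer loop
   vertex 2.0 0.0 3.2
   vertex 2.1 2.2 4.0
   vertex 0.9 1.8 3.2
  endloop
 endfacet
 facet normal 0.558 -0.774 -0.298
  outer loop
   vertex 2.0 0.0 3.2
   vertex 0.7 0.1 0.5
   vertex 3.6 1.0 3.6
  endloop
 endfacet
 facet normal -0.795 -0.486 0.365
  outer loop
   vertex 2.0 0.0 3.2
   vertex 0.9 1.8 3.2
   vertex 0.7 0.1 0.5
  endloop
 endfacet
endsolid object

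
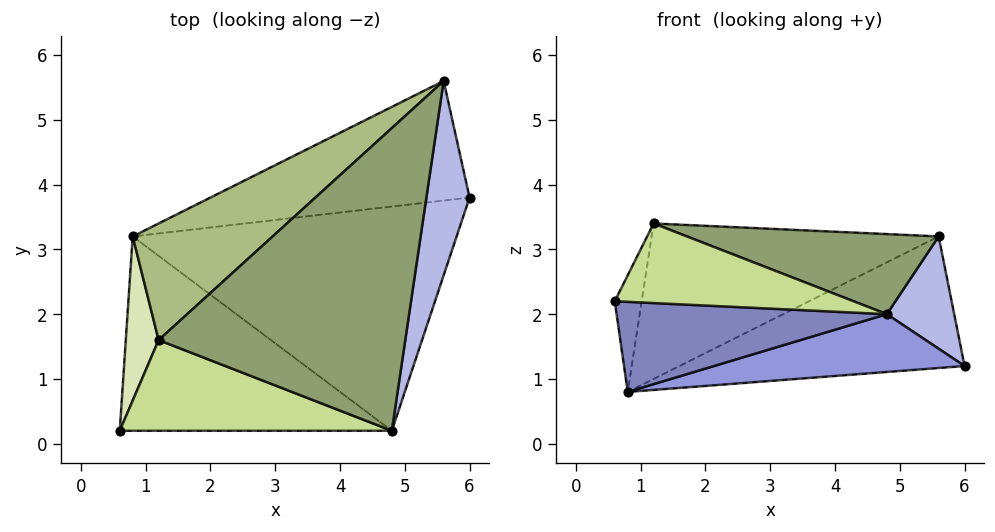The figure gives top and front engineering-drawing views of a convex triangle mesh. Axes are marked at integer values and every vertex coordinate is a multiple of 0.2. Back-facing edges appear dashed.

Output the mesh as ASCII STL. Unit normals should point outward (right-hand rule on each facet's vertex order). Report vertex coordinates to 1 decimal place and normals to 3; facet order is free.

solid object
 facet normal -0.034 0.740 -0.672
  outer loop
   vertex 5.6 5.6 3.2
   vertex 6.0 3.8 1.2
   vertex 0.8 3.2 0.8
  endloop
 endfacet
 facet normal -0.043 -0.420 -0.906
  outer loop
   vertex 4.8 0.2 2.0
   vertex 0.6 0.2 2.2
   vertex 0.8 3.2 0.8
  endloop
 endfacet
 facet normal 0.103 -0.248 -0.963
  outer loop
   vertex 4.8 0.2 2.0
   vertex 0.8 3.2 0.8
   vertex 6.0 3.8 1.2
  endloop
 endfacet
 facet normal 0.901 -0.217 0.375
  outer loop
   vertex 4.8 0.2 2.0
   vertex 6.0 3.8 1.2
   vertex 5.6 5.6 3.2
  endloop
 endfacet
 facet normal 0.266 -0.247 0.932
  outer loop
   vertex 1.2 1.6 3.4
   vertex 4.8 0.2 2.0
   vertex 5.6 5.6 3.2
  endloop
 endfacet
 facet normal -0.573 0.655 0.492
  outer loop
   vertex 1.2 1.6 3.4
   vertex 5.6 5.6 3.2
   vertex 0.8 3.2 0.8
  endloop
 endfacet
 facet normal 0.036 -0.659 0.751
  outer loop
   vertex 1.2 1.6 3.4
   vertex 0.6 0.2 2.2
   vertex 4.8 0.2 2.0
  endloop
 endfacet
 facet normal -0.948 0.184 0.259
  outer loop
   vertex 1.2 1.6 3.4
   vertex 0.8 3.2 0.8
   vertex 0.6 0.2 2.2
  endloop
 endfacet
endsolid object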